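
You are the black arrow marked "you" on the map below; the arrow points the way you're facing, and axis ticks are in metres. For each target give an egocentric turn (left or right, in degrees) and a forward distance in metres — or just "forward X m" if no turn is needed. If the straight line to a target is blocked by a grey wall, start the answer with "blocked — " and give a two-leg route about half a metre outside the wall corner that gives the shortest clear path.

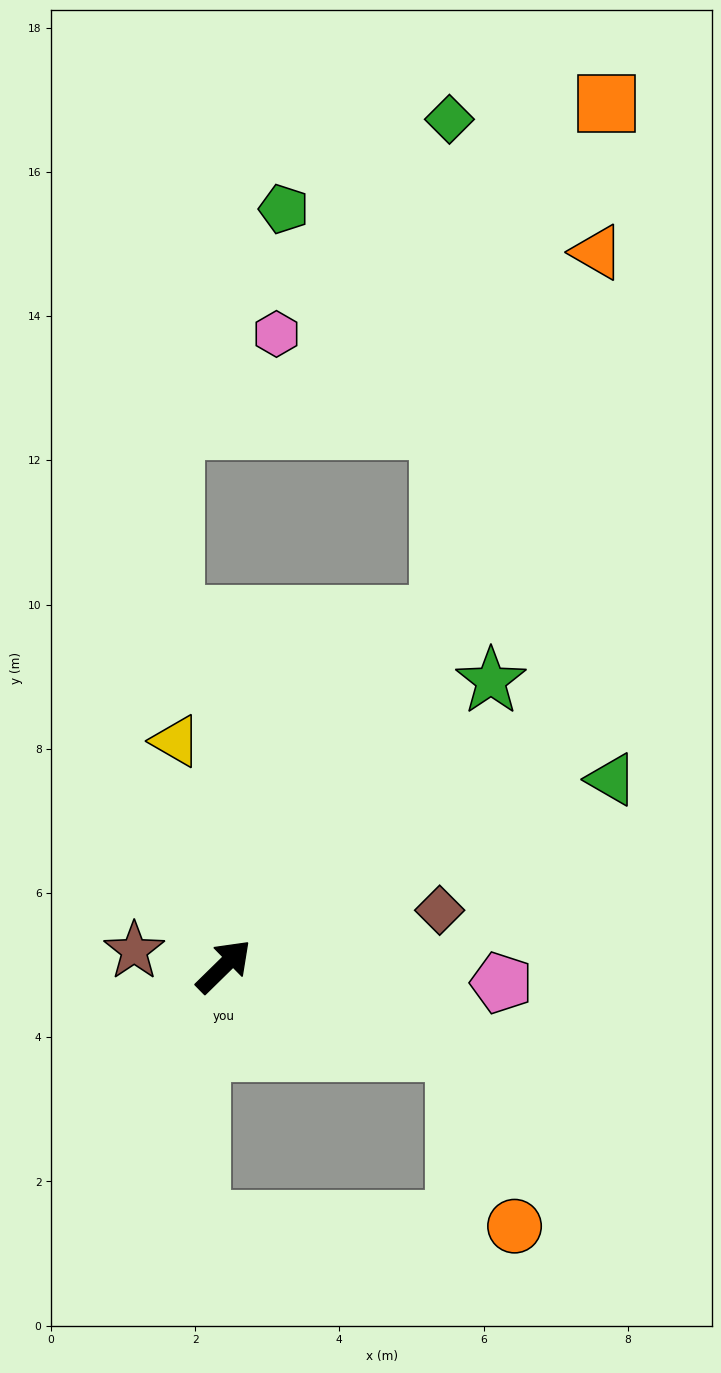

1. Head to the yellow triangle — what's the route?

turn left 58°, forward 3.2 m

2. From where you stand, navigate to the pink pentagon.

turn right 48°, forward 3.9 m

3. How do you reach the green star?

turn left 2°, forward 5.4 m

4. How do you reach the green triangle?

turn right 19°, forward 6.0 m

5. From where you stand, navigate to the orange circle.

blocked — turn right 64°, forward 3.4 m, then turn right 52°, forward 2.6 m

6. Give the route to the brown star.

turn left 126°, forward 1.3 m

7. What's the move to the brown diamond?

turn right 30°, forward 3.1 m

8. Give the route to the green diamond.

blocked — turn left 14°, forward 5.7 m, then turn left 31°, forward 6.9 m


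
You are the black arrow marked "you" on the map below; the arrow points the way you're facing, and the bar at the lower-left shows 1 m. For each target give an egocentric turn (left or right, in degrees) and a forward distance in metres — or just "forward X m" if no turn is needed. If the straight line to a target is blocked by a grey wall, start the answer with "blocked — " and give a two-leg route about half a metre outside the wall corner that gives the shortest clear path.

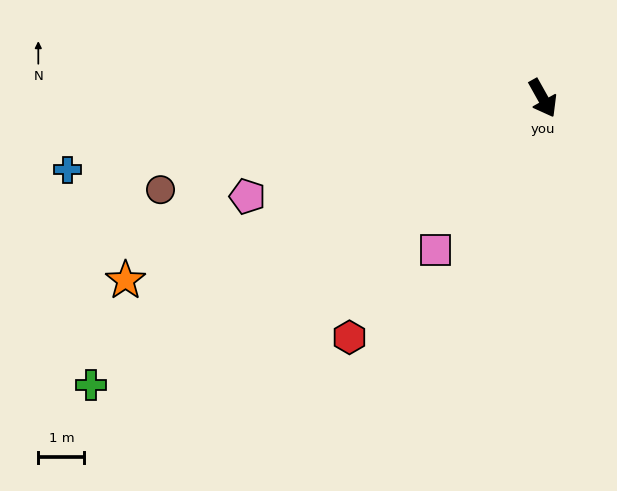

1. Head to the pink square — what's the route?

turn right 65°, forward 4.0 m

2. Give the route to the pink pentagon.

turn right 101°, forward 6.7 m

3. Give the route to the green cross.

turn right 87°, forward 11.6 m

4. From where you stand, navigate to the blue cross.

turn right 111°, forward 10.4 m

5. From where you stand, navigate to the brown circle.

turn right 106°, forward 8.5 m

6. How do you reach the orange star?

turn right 96°, forward 9.9 m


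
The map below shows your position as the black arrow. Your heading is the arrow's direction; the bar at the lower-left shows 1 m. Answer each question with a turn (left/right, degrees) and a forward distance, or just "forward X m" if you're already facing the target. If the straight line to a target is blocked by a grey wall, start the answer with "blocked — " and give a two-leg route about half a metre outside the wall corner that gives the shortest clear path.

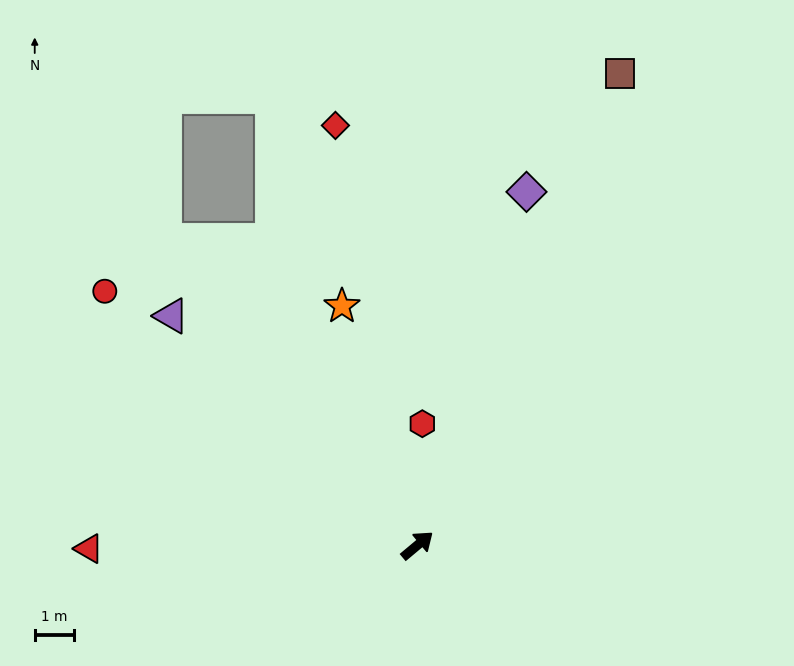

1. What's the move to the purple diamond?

turn left 33°, forward 9.3 m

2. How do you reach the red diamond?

turn left 61°, forward 10.8 m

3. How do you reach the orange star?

turn left 68°, forward 6.3 m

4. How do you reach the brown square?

turn left 27°, forward 12.9 m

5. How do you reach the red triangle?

turn left 141°, forward 8.3 m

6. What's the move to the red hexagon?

turn left 48°, forward 3.1 m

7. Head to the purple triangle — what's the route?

turn left 97°, forward 8.5 m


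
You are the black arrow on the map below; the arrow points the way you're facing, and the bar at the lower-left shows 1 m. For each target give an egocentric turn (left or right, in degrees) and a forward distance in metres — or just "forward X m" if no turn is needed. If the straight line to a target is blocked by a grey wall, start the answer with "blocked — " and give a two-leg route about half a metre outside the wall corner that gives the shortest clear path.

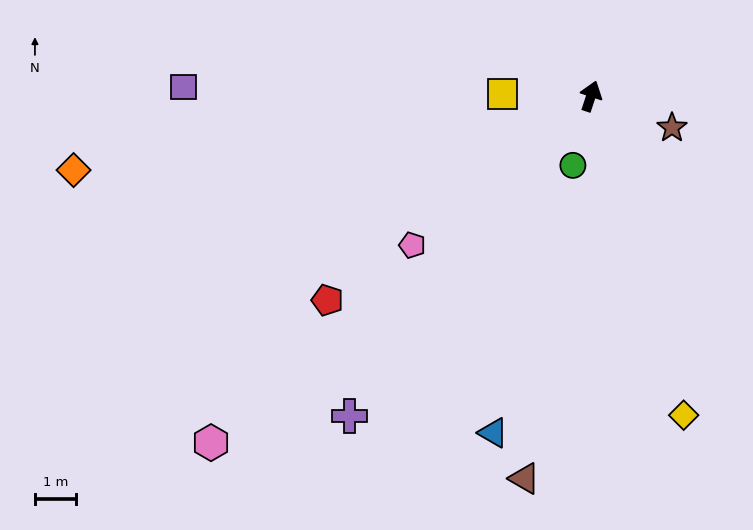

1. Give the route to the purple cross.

turn left 161°, forward 9.8 m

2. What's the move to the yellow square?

turn left 107°, forward 2.2 m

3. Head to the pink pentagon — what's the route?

turn left 148°, forward 5.7 m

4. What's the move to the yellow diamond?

turn right 146°, forward 8.2 m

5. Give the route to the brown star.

turn right 93°, forward 2.1 m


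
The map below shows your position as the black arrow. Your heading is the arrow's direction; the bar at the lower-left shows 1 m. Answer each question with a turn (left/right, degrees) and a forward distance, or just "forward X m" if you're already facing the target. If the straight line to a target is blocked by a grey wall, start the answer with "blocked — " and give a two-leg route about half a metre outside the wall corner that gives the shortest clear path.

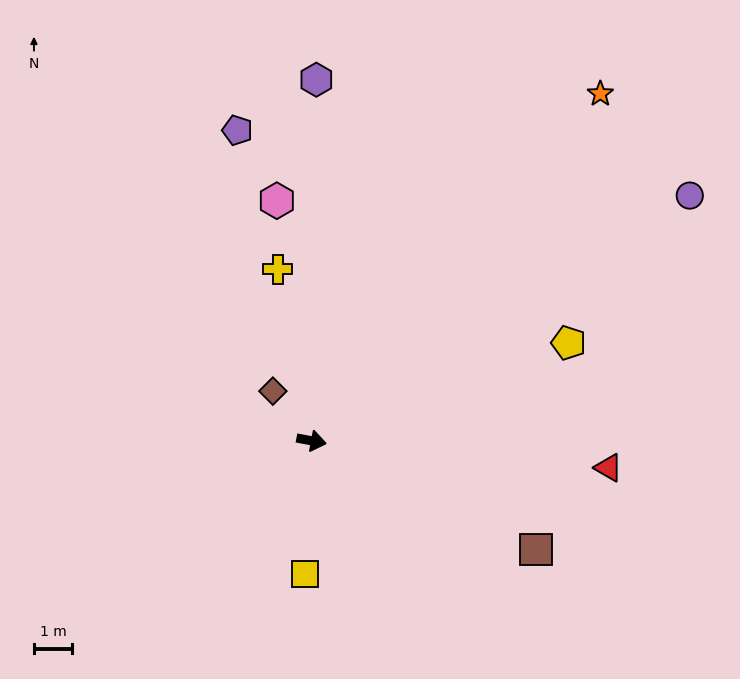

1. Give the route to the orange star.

turn left 61°, forward 11.8 m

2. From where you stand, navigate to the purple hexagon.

turn left 100°, forward 9.5 m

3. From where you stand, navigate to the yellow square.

turn right 82°, forward 3.5 m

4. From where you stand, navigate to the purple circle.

turn left 44°, forward 11.8 m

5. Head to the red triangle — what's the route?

turn left 5°, forward 7.8 m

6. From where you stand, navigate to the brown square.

turn right 15°, forward 6.5 m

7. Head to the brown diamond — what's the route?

turn left 139°, forward 1.6 m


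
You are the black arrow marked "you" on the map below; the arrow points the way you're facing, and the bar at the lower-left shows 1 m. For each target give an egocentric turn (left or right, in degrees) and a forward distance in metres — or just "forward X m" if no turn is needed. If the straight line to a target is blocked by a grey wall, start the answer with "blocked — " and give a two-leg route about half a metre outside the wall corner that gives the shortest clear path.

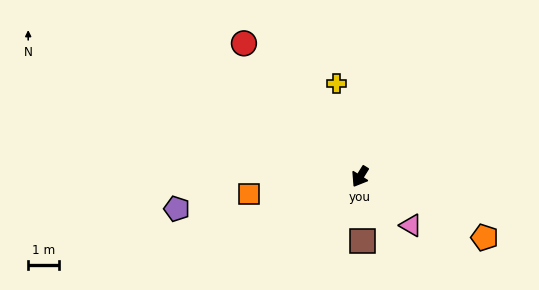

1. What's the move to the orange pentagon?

turn left 96°, forward 4.5 m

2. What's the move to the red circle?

turn right 107°, forward 5.7 m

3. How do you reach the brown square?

turn left 34°, forward 2.1 m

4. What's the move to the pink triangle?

turn left 78°, forward 2.3 m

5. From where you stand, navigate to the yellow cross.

turn right 134°, forward 3.1 m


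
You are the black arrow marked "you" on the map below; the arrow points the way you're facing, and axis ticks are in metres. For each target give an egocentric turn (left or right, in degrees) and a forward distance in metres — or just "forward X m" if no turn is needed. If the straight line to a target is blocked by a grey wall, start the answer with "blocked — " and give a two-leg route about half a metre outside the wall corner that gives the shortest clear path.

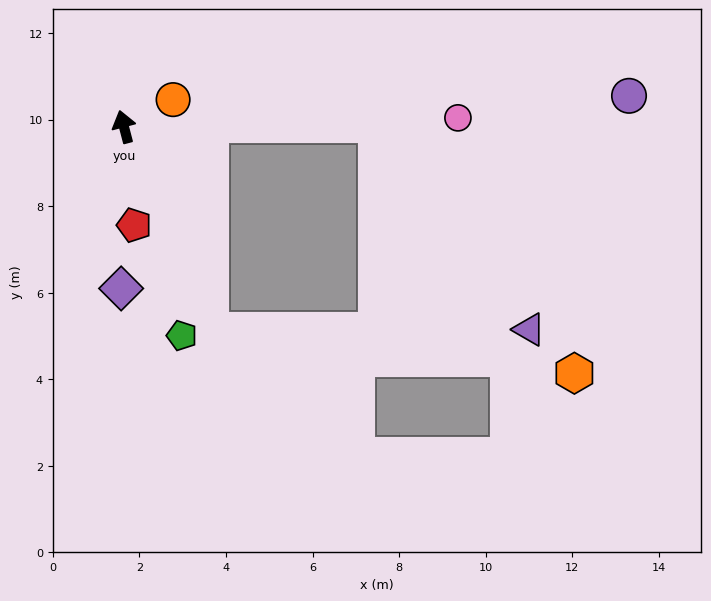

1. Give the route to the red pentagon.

turn left 171°, forward 2.3 m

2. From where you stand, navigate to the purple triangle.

blocked — turn right 104°, forward 5.8 m, then turn right 54°, forward 5.9 m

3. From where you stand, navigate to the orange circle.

turn right 76°, forward 1.3 m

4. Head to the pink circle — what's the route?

turn right 103°, forward 7.7 m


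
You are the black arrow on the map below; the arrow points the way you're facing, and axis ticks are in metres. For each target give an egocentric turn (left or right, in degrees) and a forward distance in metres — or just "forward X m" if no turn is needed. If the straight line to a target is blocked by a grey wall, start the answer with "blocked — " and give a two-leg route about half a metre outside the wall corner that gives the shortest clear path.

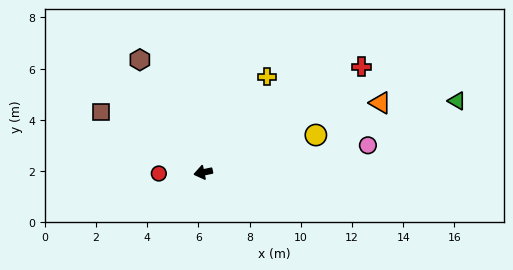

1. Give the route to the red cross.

turn right 158°, forward 7.4 m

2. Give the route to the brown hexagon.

turn right 72°, forward 5.0 m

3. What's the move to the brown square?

turn right 42°, forward 4.6 m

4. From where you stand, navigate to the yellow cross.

turn right 136°, forward 4.5 m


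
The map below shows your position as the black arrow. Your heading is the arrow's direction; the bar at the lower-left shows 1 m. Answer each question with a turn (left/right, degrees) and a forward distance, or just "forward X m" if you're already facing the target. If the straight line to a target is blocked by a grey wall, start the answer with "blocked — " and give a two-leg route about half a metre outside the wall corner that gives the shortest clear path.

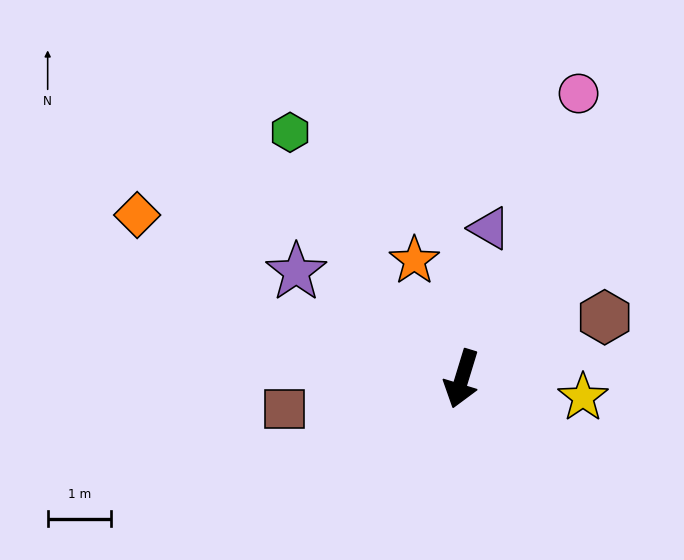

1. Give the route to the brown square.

turn right 63°, forward 2.8 m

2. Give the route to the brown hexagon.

turn left 130°, forward 2.5 m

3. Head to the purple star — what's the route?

turn right 106°, forward 3.1 m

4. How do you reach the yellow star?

turn left 98°, forward 1.9 m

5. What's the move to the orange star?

turn right 141°, forward 2.0 m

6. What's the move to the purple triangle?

turn right 173°, forward 2.4 m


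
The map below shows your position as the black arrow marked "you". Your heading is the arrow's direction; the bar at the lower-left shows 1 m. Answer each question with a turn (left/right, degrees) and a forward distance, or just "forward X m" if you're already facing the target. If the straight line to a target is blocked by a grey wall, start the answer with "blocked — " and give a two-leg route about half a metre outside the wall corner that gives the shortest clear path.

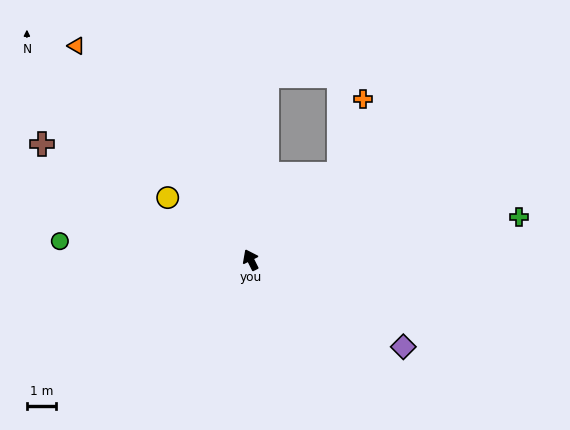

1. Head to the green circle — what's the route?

turn left 58°, forward 6.7 m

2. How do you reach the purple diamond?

turn right 146°, forward 6.1 m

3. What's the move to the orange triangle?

turn left 13°, forward 9.6 m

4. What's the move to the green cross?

turn right 107°, forward 9.5 m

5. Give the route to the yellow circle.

turn left 27°, forward 3.6 m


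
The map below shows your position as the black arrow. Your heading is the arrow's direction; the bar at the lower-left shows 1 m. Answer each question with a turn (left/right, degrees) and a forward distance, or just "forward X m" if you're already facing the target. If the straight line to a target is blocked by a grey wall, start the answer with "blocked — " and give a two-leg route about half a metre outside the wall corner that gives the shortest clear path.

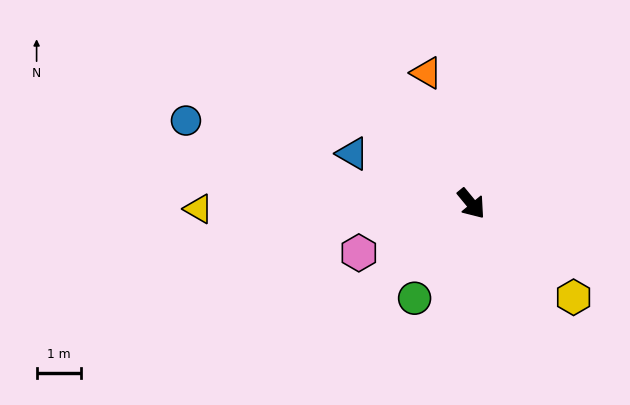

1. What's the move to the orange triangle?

turn left 159°, forward 3.1 m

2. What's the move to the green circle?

turn right 70°, forward 2.5 m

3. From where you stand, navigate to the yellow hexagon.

turn left 8°, forward 3.1 m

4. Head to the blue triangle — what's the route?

turn right 152°, forward 2.9 m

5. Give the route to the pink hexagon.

turn right 106°, forward 2.7 m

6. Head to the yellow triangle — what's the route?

turn right 128°, forward 6.1 m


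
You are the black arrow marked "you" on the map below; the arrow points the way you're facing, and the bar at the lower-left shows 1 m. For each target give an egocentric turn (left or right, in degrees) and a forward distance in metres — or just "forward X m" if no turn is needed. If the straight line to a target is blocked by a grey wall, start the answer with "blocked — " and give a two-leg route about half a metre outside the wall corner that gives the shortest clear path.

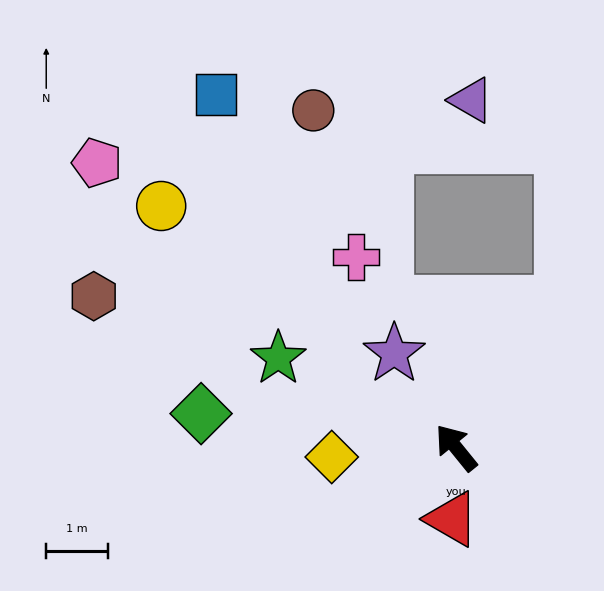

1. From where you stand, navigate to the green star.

turn left 24°, forward 3.2 m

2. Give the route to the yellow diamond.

turn left 55°, forward 2.0 m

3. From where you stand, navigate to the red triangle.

turn left 138°, forward 1.2 m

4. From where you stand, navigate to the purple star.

turn right 6°, forward 1.8 m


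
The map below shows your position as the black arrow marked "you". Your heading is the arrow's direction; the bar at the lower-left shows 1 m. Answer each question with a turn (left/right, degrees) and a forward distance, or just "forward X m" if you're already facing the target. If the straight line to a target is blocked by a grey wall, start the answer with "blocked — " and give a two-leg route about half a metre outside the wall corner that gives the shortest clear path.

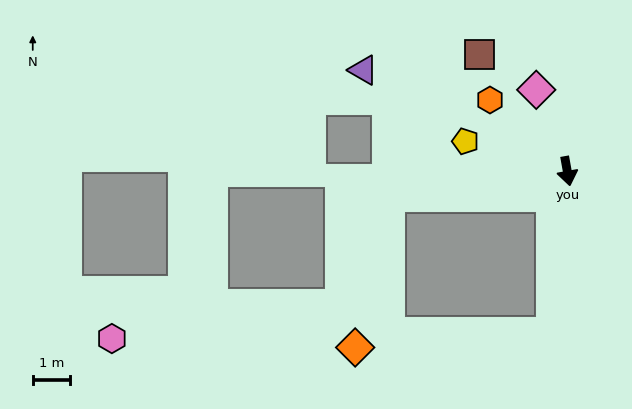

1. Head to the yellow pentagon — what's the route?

turn right 116°, forward 2.9 m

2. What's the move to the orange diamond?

blocked — turn right 92°, forward 4.8 m, then turn left 69°, forward 4.2 m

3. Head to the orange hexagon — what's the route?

turn right 143°, forward 2.8 m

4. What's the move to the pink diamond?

turn right 169°, forward 2.3 m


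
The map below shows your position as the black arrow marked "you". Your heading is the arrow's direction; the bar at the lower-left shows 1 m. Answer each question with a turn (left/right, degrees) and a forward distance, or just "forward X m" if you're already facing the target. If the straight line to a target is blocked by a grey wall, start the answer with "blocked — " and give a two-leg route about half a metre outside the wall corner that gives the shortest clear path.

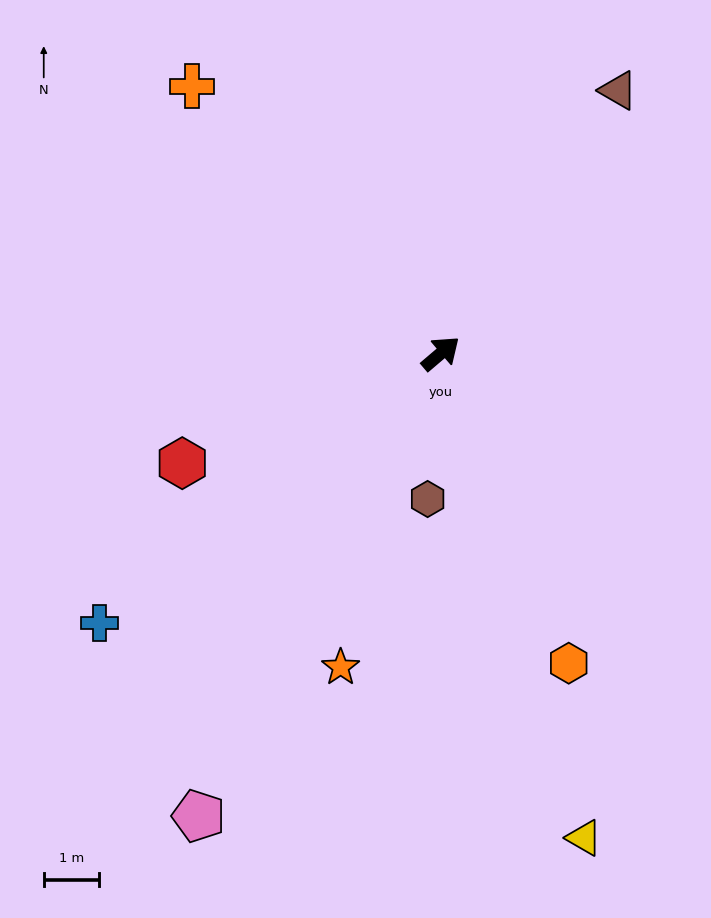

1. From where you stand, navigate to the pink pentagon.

turn right 158°, forward 9.4 m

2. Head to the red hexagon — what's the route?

turn left 163°, forward 5.1 m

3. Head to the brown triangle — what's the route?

turn left 16°, forward 5.7 m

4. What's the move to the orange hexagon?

turn right 108°, forward 6.0 m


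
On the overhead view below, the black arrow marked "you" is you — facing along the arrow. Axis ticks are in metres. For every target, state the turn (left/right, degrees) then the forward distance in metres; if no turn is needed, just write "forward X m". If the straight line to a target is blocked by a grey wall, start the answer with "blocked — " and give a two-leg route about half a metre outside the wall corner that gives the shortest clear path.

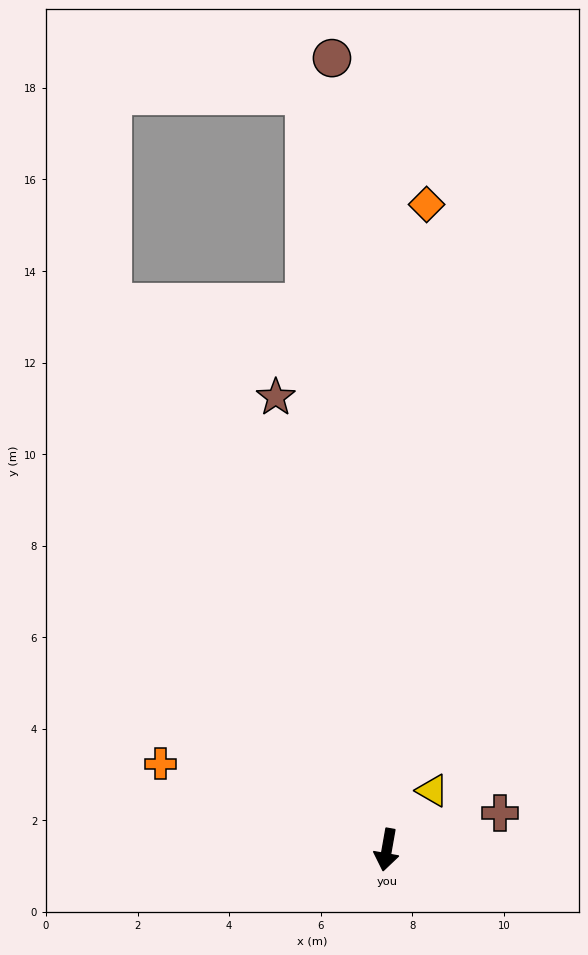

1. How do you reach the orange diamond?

turn right 174°, forward 14.1 m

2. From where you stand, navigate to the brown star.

turn right 156°, forward 10.2 m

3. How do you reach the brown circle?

turn right 166°, forward 17.3 m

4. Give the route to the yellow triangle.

turn left 152°, forward 1.6 m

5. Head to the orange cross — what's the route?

turn right 101°, forward 5.3 m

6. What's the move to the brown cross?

turn left 118°, forward 2.6 m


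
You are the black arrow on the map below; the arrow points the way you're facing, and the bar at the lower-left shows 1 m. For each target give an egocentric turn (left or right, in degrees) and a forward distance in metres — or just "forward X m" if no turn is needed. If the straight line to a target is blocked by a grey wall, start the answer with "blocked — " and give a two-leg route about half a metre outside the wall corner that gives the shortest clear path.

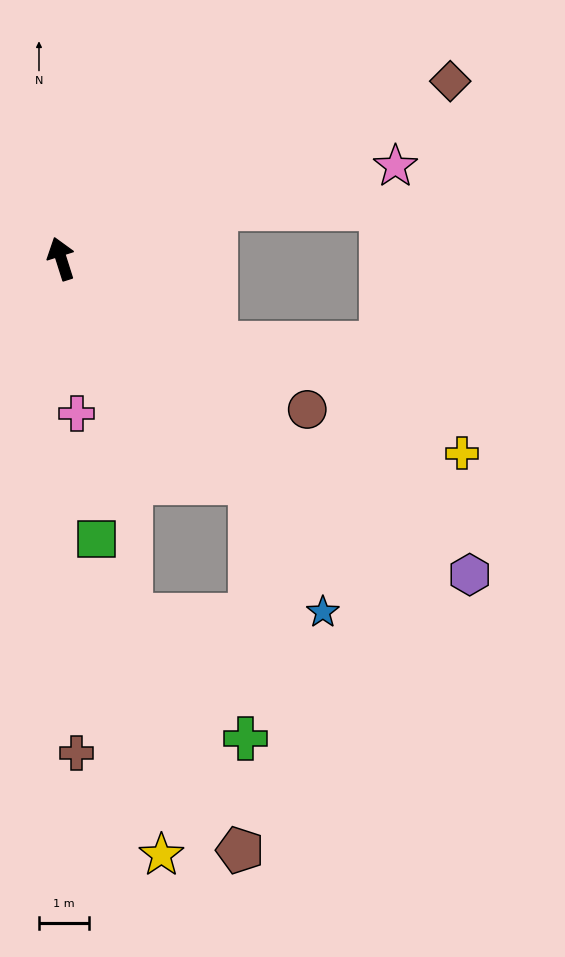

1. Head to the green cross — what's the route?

blocked — turn right 158°, forward 5.9 m, then turn right 41°, forward 5.1 m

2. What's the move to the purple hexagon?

turn right 145°, forward 10.3 m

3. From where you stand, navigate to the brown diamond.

turn right 83°, forward 8.6 m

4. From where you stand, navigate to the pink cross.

turn left 168°, forward 3.1 m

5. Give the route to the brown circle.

turn right 139°, forward 5.8 m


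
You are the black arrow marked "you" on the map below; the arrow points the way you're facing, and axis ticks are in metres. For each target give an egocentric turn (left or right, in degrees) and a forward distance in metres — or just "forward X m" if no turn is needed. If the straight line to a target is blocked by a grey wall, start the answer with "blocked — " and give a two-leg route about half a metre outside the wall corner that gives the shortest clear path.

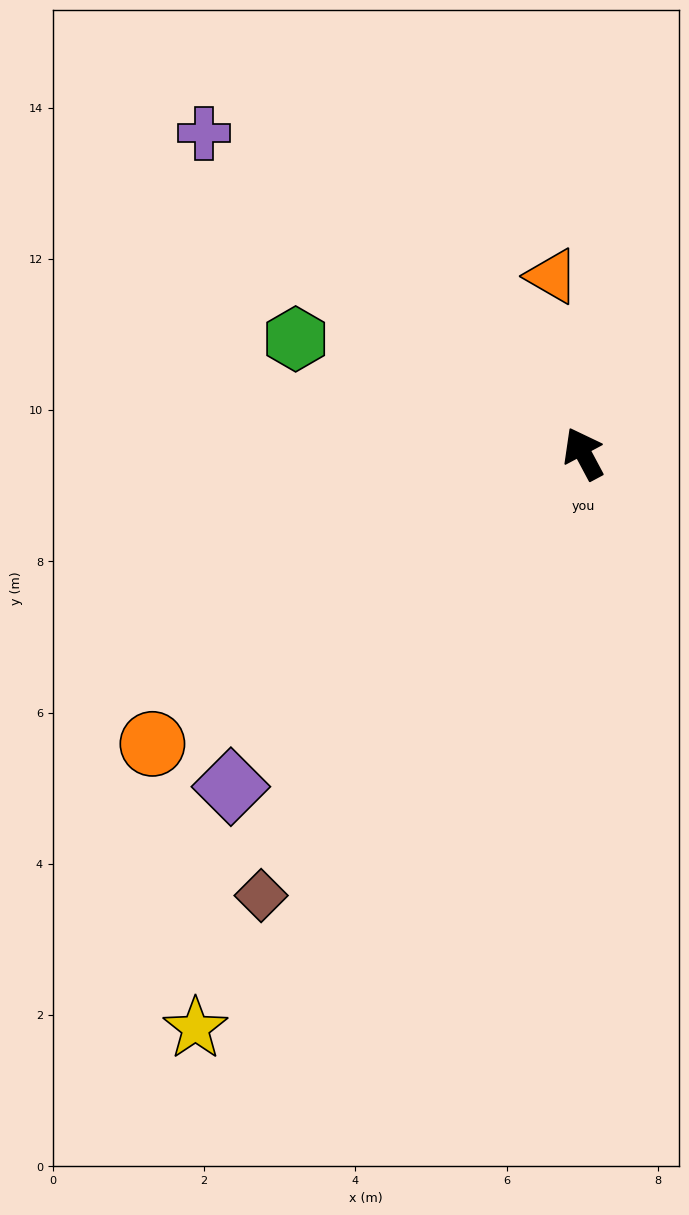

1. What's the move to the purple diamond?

turn left 105°, forward 6.4 m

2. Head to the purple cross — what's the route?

turn left 22°, forward 6.6 m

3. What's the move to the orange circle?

turn left 96°, forward 6.9 m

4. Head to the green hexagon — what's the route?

turn left 40°, forward 4.1 m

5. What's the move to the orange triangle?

turn right 18°, forward 2.4 m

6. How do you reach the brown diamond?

turn left 116°, forward 7.2 m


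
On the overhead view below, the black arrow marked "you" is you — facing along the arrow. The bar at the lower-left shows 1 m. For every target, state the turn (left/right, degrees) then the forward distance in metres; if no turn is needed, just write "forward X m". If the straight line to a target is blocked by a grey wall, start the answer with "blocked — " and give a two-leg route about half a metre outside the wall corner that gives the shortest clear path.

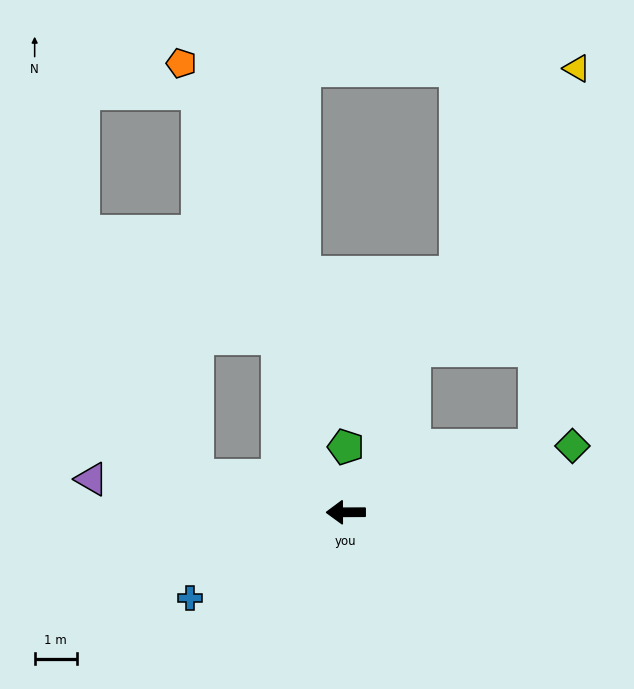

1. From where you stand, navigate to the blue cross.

turn left 29°, forward 4.2 m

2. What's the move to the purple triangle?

turn right 8°, forward 6.1 m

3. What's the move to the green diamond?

turn right 164°, forward 5.6 m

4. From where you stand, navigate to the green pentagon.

turn right 90°, forward 1.6 m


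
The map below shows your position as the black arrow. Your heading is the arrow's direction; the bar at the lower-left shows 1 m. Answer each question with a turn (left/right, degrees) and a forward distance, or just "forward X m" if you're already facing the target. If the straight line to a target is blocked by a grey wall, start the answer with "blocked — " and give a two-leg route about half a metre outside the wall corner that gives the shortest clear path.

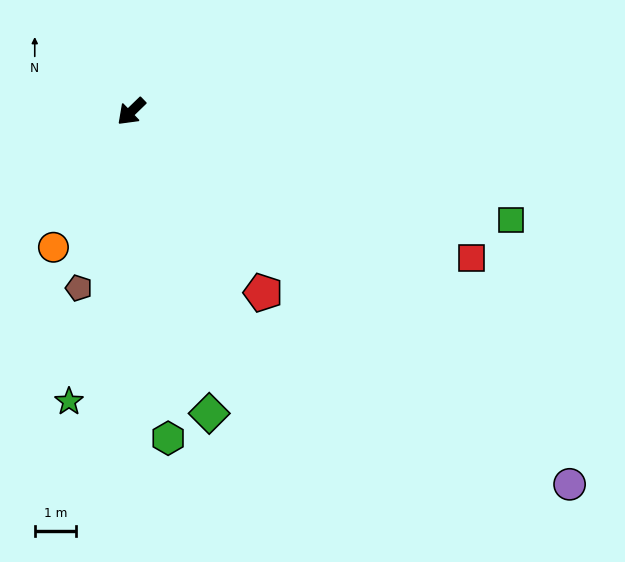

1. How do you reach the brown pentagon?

turn left 29°, forward 4.4 m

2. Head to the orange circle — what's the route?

turn left 16°, forward 3.7 m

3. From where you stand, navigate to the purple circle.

turn left 96°, forward 13.8 m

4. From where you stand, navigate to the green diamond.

turn left 60°, forward 7.5 m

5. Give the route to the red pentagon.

turn left 82°, forward 5.4 m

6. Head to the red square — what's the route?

turn left 113°, forward 8.9 m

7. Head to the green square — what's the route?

turn left 120°, forward 9.5 m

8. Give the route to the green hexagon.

turn left 52°, forward 7.9 m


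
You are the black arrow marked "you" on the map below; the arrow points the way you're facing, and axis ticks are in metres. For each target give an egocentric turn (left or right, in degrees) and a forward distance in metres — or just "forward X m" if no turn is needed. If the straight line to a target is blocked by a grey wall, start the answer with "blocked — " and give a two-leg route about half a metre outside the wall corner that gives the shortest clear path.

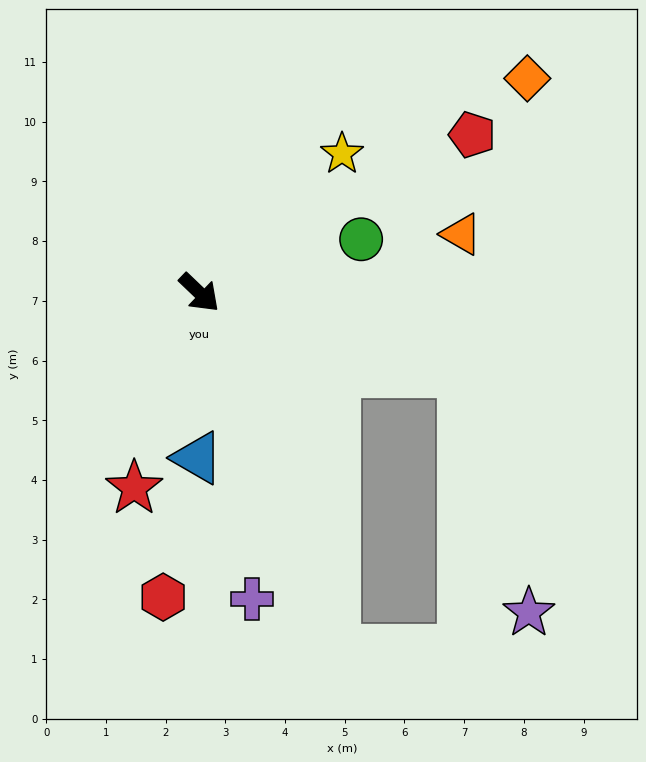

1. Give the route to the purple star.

blocked — turn left 27°, forward 4.6 m, then turn right 58°, forward 4.2 m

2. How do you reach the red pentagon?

turn left 74°, forward 5.3 m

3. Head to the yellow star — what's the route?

turn left 88°, forward 3.3 m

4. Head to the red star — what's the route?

turn right 65°, forward 3.4 m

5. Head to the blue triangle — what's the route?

turn right 47°, forward 2.8 m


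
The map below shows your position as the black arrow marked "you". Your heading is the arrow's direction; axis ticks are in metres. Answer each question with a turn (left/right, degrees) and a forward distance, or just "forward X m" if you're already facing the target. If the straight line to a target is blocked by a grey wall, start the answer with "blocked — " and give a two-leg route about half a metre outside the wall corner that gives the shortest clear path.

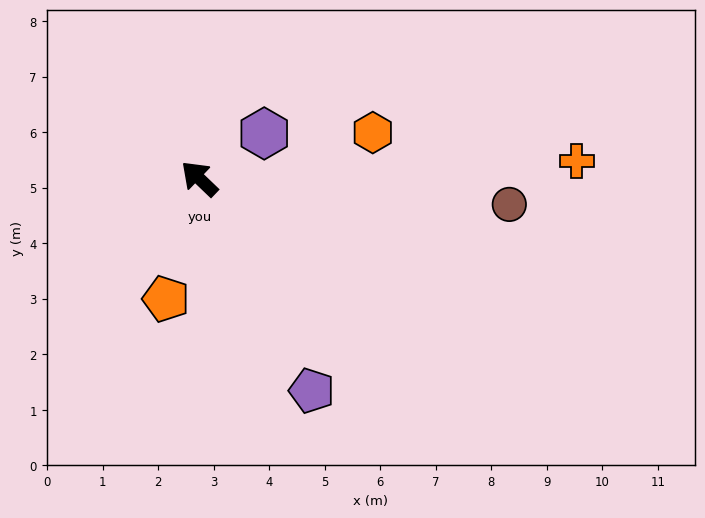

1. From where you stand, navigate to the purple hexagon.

turn right 101°, forward 1.4 m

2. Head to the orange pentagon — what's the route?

turn left 118°, forward 2.2 m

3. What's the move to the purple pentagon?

turn left 162°, forward 4.3 m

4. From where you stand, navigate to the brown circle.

turn right 141°, forward 5.6 m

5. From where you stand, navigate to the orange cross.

turn right 134°, forward 6.8 m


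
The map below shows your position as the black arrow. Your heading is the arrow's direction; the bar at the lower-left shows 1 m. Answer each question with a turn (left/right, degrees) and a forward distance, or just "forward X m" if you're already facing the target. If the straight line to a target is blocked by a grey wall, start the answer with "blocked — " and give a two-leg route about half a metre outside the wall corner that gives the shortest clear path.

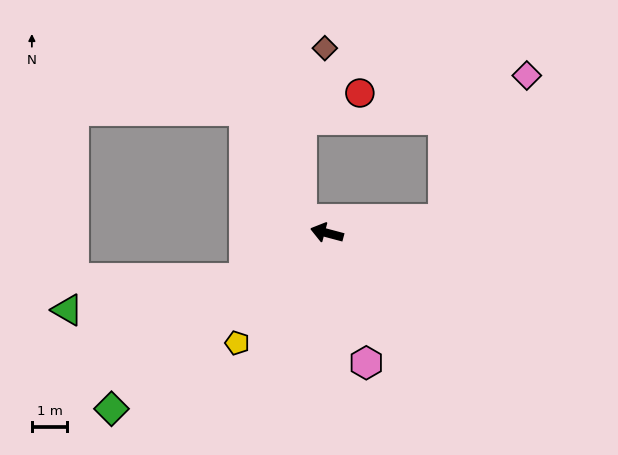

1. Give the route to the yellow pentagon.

turn left 66°, forward 4.0 m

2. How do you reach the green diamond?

turn left 54°, forward 7.9 m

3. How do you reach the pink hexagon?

turn left 122°, forward 3.8 m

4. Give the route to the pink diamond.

blocked — turn right 158°, forward 3.3 m, then turn left 53°, forward 4.7 m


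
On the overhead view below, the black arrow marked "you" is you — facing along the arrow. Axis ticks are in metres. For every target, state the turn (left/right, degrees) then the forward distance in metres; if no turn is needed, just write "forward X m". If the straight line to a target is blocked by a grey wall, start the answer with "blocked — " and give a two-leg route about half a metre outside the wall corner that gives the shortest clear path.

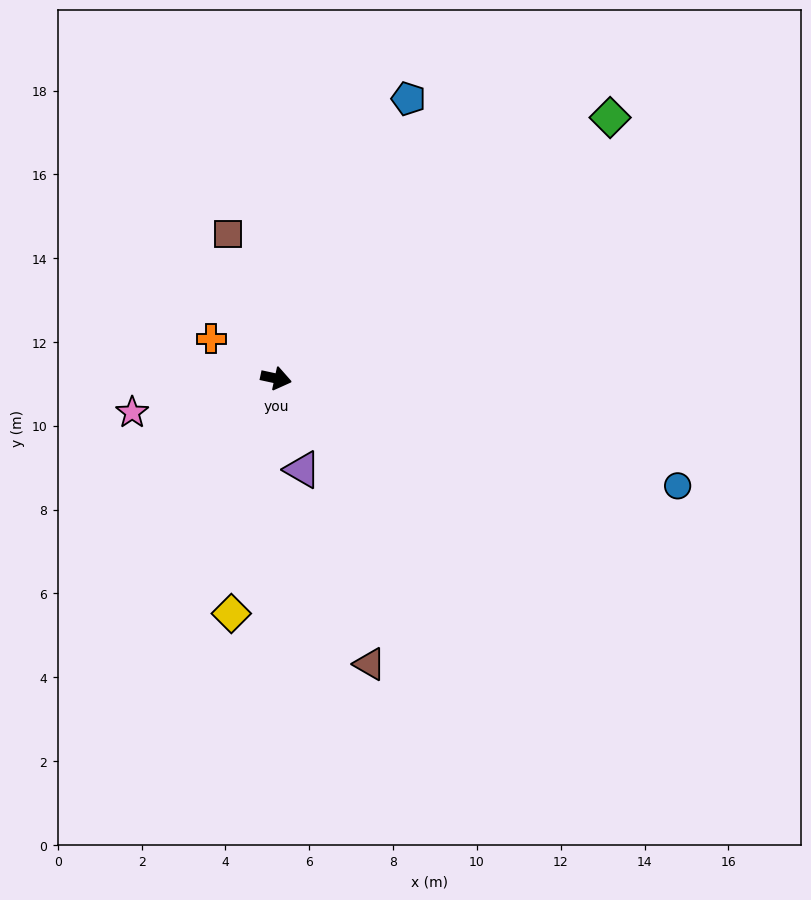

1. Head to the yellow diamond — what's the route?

turn right 89°, forward 5.7 m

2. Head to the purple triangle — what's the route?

turn right 62°, forward 2.3 m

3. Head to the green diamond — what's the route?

turn left 50°, forward 10.1 m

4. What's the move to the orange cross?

turn left 161°, forward 1.8 m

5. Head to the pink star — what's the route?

turn right 155°, forward 3.5 m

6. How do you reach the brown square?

turn left 121°, forward 3.6 m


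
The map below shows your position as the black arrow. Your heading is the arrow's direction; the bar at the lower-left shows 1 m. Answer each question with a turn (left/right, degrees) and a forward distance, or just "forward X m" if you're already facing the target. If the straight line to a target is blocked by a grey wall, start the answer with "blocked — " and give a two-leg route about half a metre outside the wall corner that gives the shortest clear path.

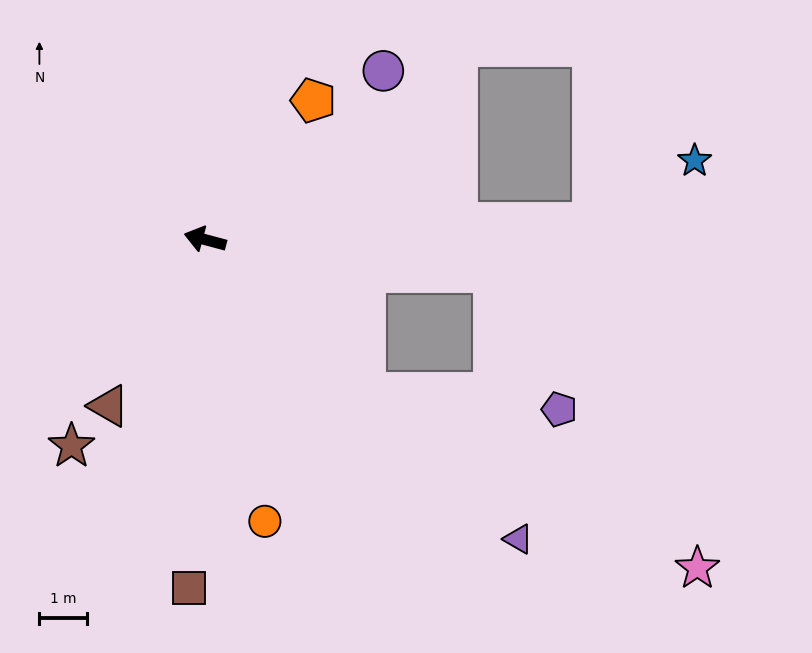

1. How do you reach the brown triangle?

turn left 75°, forward 4.1 m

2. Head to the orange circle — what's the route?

turn left 117°, forward 6.1 m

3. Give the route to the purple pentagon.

blocked — turn left 151°, forward 4.7 m, then turn left 39°, forward 4.1 m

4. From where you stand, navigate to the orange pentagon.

turn right 113°, forward 3.7 m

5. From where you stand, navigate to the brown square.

turn left 102°, forward 7.4 m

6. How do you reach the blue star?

blocked — turn right 163°, forward 8.2 m, then turn left 29°, forward 2.5 m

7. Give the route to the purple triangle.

turn left 151°, forward 9.2 m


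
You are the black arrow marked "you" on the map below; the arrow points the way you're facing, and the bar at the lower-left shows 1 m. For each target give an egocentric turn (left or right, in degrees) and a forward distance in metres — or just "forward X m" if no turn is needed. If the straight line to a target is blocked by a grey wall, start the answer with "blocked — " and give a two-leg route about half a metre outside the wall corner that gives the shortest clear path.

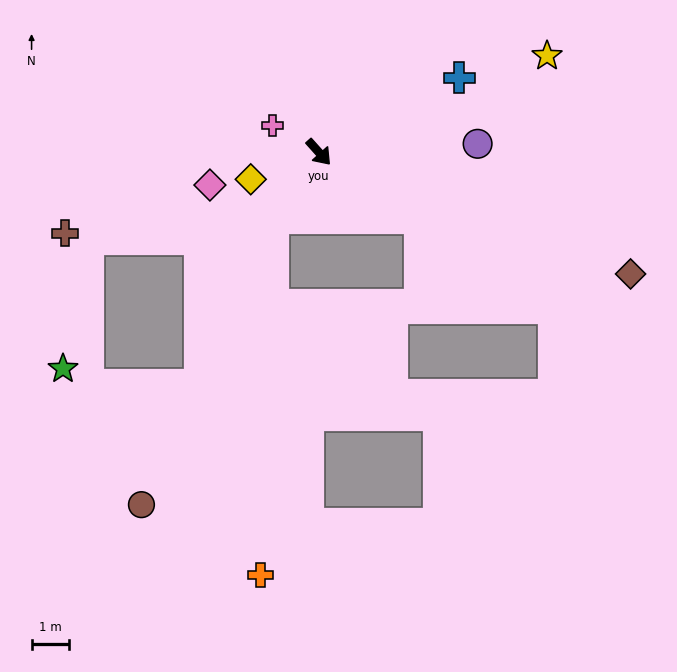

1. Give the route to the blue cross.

turn left 76°, forward 4.3 m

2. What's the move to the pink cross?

turn right 162°, forward 1.5 m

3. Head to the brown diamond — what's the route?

turn left 27°, forward 9.1 m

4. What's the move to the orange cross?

blocked — turn right 77°, forward 2.2 m, then turn left 33°, forward 9.7 m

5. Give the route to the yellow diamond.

turn right 110°, forward 2.0 m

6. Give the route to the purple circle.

turn left 51°, forward 4.3 m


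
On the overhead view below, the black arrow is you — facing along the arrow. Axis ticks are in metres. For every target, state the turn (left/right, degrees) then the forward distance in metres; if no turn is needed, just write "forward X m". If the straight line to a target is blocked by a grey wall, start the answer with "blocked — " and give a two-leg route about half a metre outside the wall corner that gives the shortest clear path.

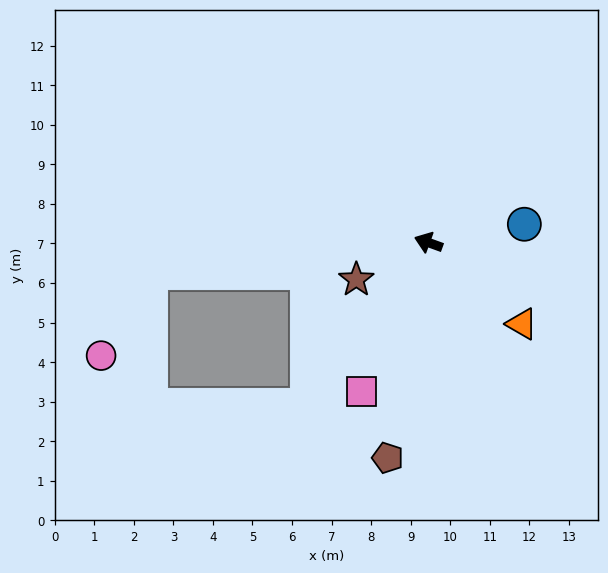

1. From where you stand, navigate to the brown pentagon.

turn left 99°, forward 5.5 m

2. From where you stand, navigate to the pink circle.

blocked — turn left 26°, forward 7.1 m, then turn left 53°, forward 2.4 m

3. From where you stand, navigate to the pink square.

turn left 86°, forward 4.1 m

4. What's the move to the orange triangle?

turn left 159°, forward 3.1 m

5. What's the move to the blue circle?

turn right 149°, forward 2.5 m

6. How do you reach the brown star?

turn left 47°, forward 2.0 m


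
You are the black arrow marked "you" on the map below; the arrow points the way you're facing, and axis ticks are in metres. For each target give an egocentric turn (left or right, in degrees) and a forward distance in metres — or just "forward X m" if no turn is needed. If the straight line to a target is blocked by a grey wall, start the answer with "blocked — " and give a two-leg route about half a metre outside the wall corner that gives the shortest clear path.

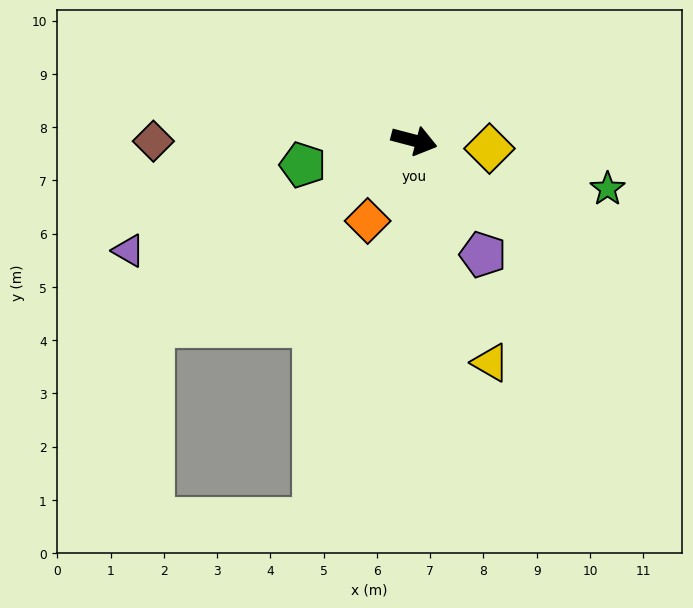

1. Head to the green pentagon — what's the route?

turn right 153°, forward 2.1 m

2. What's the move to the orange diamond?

turn right 105°, forward 1.7 m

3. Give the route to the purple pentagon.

turn right 44°, forward 2.5 m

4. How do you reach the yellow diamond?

turn left 9°, forward 1.4 m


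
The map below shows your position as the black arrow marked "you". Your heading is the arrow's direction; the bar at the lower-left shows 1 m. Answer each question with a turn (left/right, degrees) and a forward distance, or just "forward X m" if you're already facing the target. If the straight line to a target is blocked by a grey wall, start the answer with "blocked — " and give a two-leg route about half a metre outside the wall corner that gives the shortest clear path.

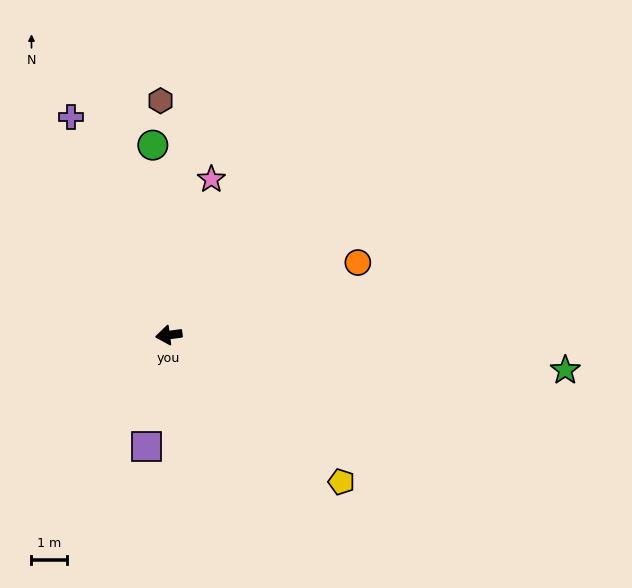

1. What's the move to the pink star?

turn right 113°, forward 4.5 m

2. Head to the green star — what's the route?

turn left 167°, forward 11.2 m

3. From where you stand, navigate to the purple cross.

turn right 74°, forward 6.7 m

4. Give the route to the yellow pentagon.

turn left 132°, forward 6.4 m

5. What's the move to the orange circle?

turn right 167°, forward 5.7 m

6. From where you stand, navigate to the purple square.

turn left 71°, forward 3.2 m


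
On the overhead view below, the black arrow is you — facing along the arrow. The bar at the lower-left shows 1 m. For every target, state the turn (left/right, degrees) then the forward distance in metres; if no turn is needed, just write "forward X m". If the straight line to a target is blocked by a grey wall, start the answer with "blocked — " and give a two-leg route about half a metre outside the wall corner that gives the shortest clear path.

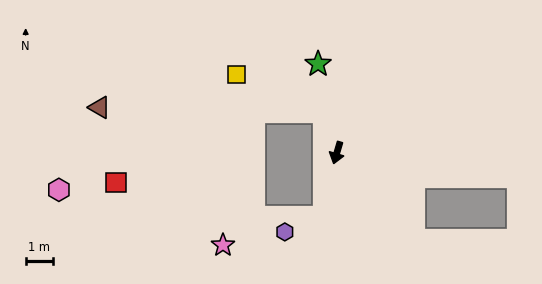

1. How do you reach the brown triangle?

blocked — turn right 146°, forward 1.6 m, then turn left 71°, forward 8.2 m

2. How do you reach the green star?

turn right 152°, forward 3.3 m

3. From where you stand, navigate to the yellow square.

blocked — turn right 146°, forward 1.6 m, then turn left 49°, forward 3.5 m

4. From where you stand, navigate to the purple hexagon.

blocked — turn left 5°, forward 2.4 m, then turn right 58°, forward 1.5 m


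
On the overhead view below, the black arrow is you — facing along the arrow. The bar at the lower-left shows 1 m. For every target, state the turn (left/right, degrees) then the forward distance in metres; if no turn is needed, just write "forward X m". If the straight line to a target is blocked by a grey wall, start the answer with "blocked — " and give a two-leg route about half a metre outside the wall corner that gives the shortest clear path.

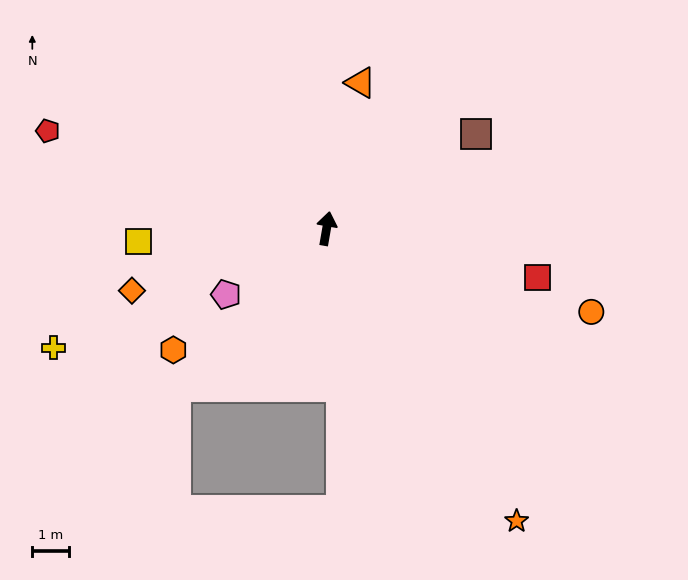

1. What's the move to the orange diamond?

turn left 118°, forward 5.6 m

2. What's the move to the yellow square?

turn left 104°, forward 5.2 m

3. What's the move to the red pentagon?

turn left 81°, forward 8.1 m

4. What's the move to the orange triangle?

turn right 3°, forward 4.1 m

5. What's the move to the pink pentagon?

turn left 133°, forward 3.3 m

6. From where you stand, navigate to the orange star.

turn right 137°, forward 9.6 m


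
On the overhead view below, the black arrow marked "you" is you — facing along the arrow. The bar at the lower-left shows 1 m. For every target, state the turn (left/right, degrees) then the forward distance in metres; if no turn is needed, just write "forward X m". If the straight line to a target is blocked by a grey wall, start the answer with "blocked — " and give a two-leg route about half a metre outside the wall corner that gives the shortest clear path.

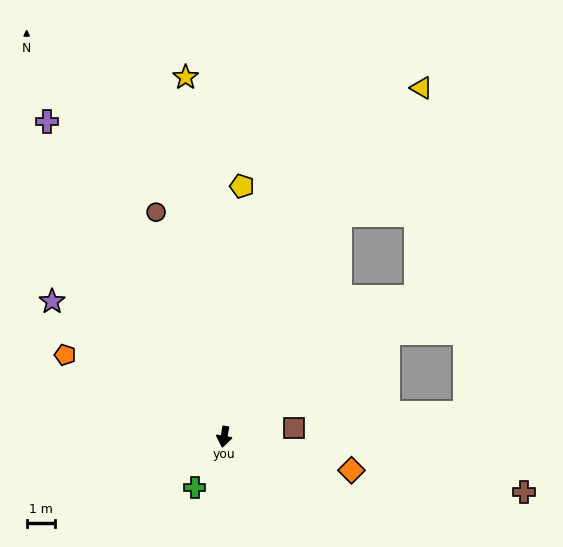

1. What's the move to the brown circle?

turn right 154°, forward 8.4 m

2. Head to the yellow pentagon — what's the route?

turn right 175°, forward 9.0 m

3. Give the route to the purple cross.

turn right 141°, forward 13.0 m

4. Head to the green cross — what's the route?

turn right 20°, forward 2.1 m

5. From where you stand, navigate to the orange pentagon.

turn right 108°, forward 6.4 m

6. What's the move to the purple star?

turn right 119°, forward 7.8 m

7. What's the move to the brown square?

turn left 107°, forward 2.5 m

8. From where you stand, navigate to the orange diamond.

turn left 85°, forward 4.7 m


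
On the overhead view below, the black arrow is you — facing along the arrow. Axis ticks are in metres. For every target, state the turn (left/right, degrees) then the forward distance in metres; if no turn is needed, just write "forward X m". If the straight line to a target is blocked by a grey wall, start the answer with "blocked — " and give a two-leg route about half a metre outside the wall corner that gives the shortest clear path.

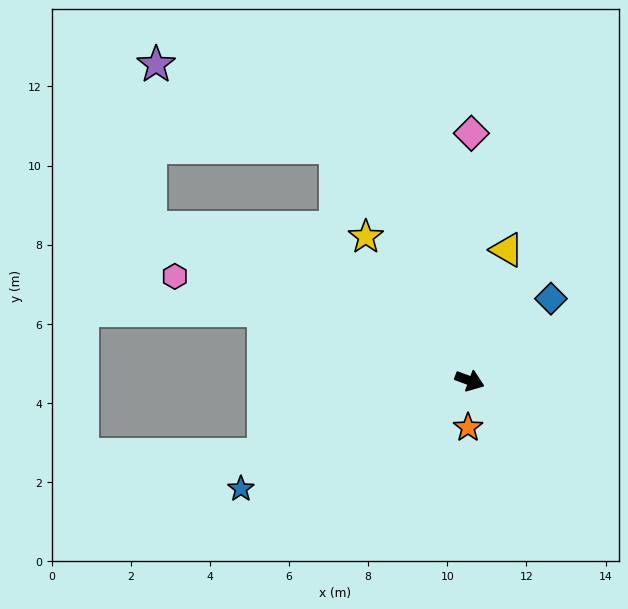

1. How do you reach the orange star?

turn right 72°, forward 1.2 m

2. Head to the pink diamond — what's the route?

turn left 110°, forward 6.3 m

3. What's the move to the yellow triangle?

turn left 95°, forward 3.4 m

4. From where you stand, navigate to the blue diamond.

turn left 66°, forward 2.9 m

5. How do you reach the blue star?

turn right 134°, forward 6.4 m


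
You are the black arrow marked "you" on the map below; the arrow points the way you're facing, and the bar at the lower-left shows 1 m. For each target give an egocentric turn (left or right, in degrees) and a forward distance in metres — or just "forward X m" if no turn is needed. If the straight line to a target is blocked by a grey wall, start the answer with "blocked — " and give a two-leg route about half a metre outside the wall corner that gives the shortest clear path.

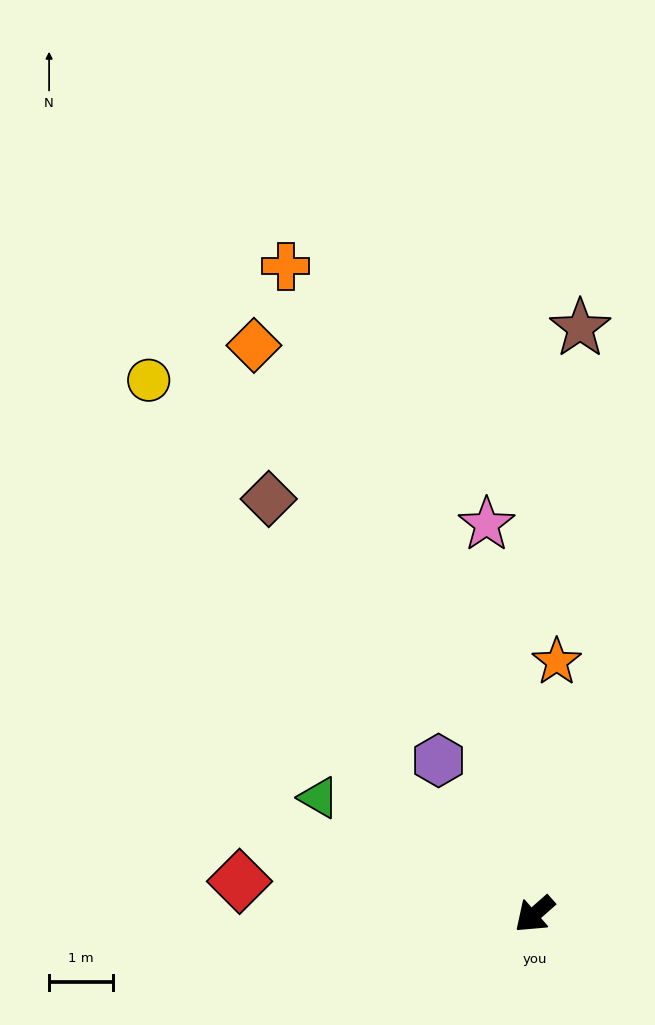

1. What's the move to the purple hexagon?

turn right 99°, forward 2.8 m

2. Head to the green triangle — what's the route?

turn right 70°, forward 3.8 m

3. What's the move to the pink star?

turn right 124°, forward 6.1 m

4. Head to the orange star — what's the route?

turn right 136°, forward 4.0 m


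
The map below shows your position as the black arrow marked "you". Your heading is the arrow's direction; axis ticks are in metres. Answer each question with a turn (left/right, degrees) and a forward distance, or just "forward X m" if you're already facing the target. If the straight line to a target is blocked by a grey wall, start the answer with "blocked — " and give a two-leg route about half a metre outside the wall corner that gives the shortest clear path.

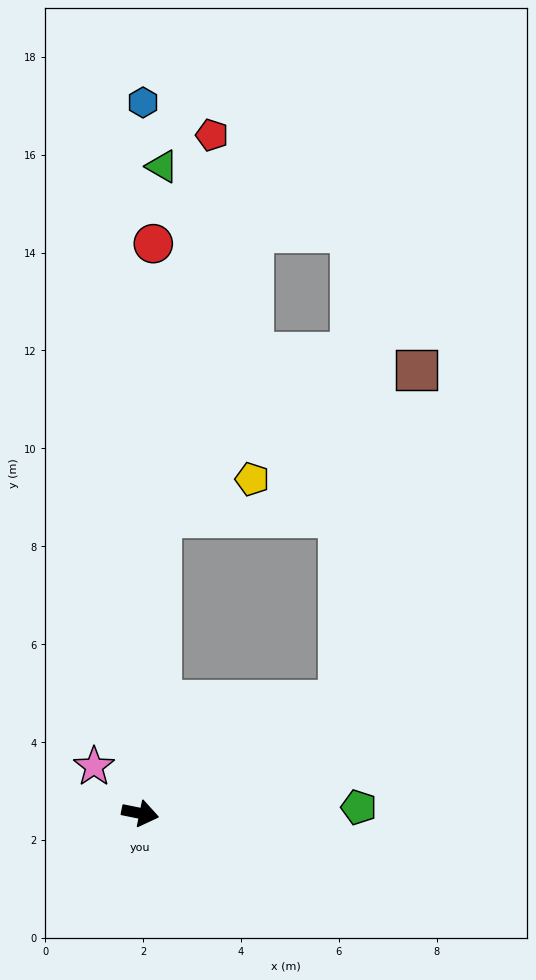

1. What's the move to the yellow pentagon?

blocked — turn left 98°, forward 6.1 m, then turn right 64°, forward 2.0 m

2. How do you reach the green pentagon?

turn left 13°, forward 4.5 m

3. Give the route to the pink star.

turn left 146°, forward 1.3 m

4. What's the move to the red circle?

turn left 100°, forward 11.6 m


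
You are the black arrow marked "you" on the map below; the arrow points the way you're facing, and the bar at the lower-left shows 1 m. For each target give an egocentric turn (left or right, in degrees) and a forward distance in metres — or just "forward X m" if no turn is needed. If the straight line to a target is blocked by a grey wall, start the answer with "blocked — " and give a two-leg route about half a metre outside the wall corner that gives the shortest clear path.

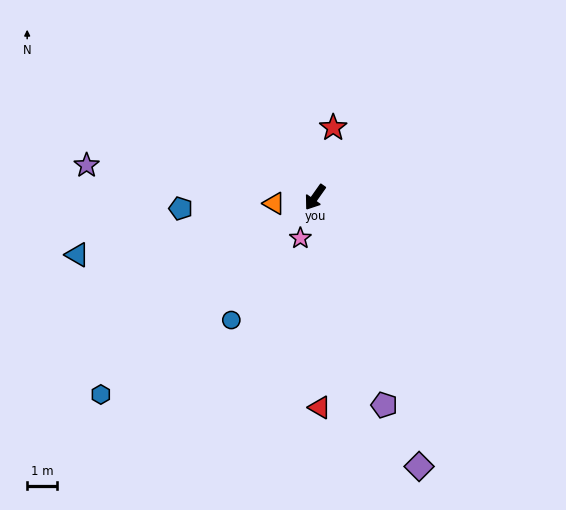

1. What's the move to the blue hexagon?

turn right 12°, forward 9.8 m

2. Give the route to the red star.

turn right 159°, forward 2.4 m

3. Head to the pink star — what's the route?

turn left 16°, forward 1.5 m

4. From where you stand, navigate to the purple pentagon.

turn left 54°, forward 7.3 m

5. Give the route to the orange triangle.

turn right 46°, forward 1.4 m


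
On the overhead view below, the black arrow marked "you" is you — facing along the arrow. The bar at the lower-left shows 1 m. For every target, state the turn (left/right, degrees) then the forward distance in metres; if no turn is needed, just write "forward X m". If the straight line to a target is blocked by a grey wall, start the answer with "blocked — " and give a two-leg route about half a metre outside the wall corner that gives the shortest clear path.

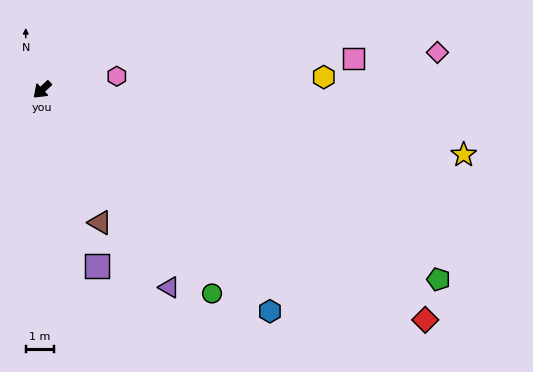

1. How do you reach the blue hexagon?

turn left 93°, forward 11.3 m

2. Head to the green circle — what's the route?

turn left 87°, forward 9.5 m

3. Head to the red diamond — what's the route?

turn left 106°, forward 15.9 m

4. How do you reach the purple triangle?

turn left 80°, forward 8.4 m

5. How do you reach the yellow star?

turn left 128°, forward 15.2 m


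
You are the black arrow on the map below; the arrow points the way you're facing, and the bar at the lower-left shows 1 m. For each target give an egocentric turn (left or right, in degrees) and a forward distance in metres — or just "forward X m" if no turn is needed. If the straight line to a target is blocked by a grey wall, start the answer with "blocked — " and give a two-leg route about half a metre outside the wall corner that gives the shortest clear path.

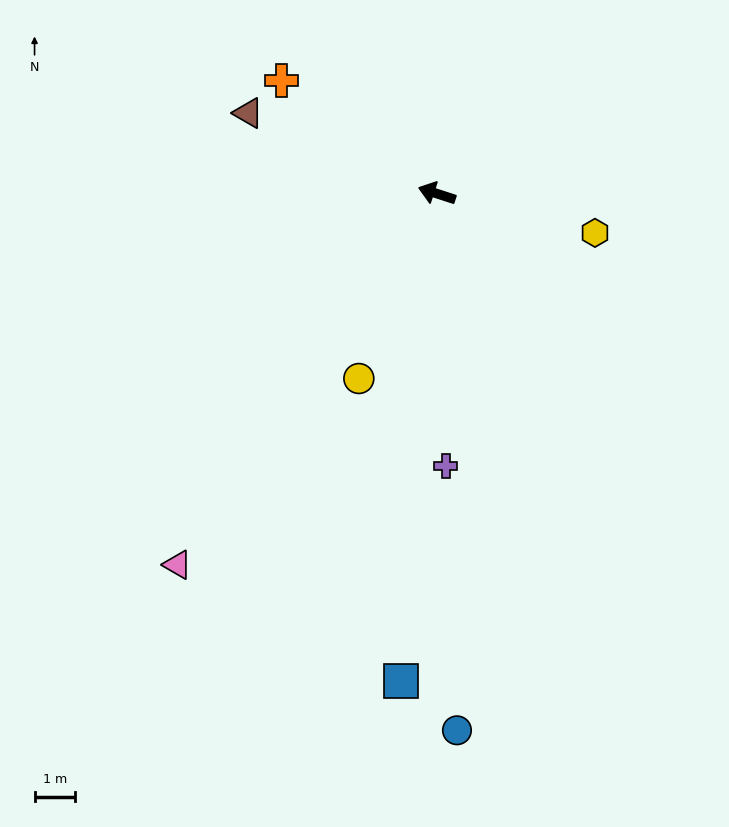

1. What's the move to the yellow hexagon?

turn right 176°, forward 4.0 m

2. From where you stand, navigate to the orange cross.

turn right 18°, forward 4.7 m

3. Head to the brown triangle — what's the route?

turn right 5°, forward 5.0 m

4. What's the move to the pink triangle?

turn left 73°, forward 11.1 m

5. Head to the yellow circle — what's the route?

turn left 85°, forward 4.9 m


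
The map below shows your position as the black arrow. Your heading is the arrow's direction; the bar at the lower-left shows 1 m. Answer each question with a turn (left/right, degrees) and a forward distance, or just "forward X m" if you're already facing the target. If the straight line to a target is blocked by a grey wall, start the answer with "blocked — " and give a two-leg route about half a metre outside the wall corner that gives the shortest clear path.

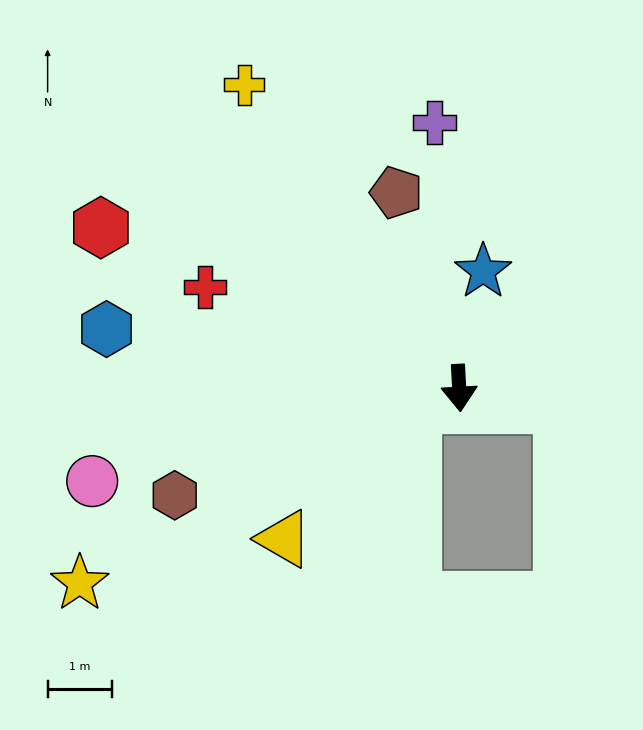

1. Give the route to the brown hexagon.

turn right 72°, forward 4.7 m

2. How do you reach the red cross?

turn right 115°, forward 4.2 m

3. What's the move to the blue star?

turn left 165°, forward 1.8 m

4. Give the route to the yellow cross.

turn right 148°, forward 5.8 m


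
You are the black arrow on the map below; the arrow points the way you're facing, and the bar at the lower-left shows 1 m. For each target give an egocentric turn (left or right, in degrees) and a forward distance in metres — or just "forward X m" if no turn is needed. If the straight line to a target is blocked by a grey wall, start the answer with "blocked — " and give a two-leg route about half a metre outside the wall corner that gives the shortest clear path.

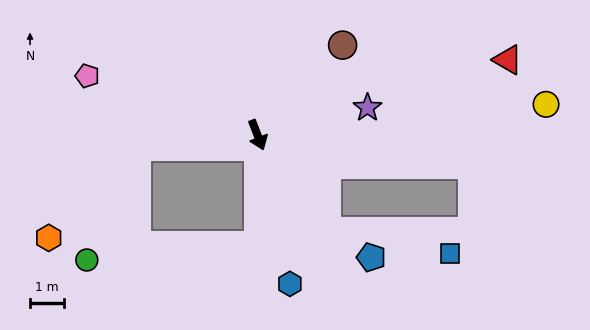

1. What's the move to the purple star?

turn left 83°, forward 3.4 m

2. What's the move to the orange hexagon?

blocked — turn right 106°, forward 3.6 m, then turn left 41°, forward 3.8 m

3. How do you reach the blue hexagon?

turn right 9°, forward 4.5 m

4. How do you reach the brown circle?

turn left 115°, forward 3.7 m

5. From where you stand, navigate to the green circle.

blocked — turn right 106°, forward 3.6 m, then turn left 61°, forward 3.7 m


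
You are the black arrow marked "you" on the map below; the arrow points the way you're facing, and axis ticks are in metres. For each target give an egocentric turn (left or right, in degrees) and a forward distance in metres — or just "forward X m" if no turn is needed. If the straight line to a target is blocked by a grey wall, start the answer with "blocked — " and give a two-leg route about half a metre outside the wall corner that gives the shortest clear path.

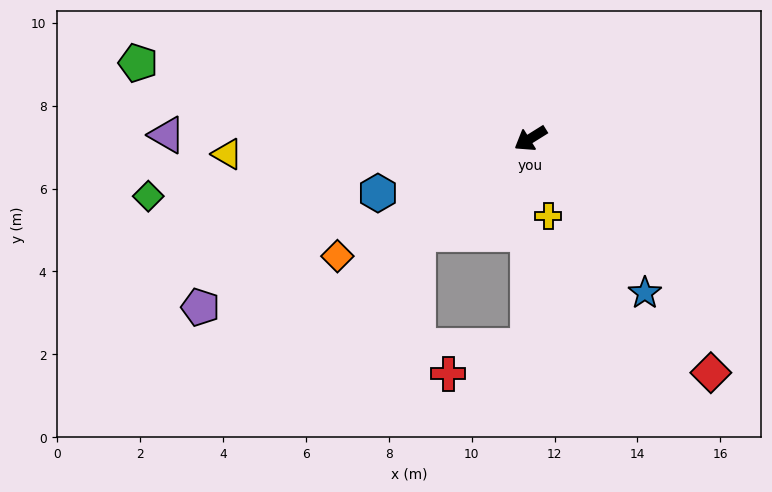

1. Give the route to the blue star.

turn left 95°, forward 4.6 m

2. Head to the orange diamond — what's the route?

forward 5.5 m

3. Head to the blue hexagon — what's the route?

turn right 12°, forward 3.9 m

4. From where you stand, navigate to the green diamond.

turn right 23°, forward 9.3 m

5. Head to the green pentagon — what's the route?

turn right 43°, forward 9.6 m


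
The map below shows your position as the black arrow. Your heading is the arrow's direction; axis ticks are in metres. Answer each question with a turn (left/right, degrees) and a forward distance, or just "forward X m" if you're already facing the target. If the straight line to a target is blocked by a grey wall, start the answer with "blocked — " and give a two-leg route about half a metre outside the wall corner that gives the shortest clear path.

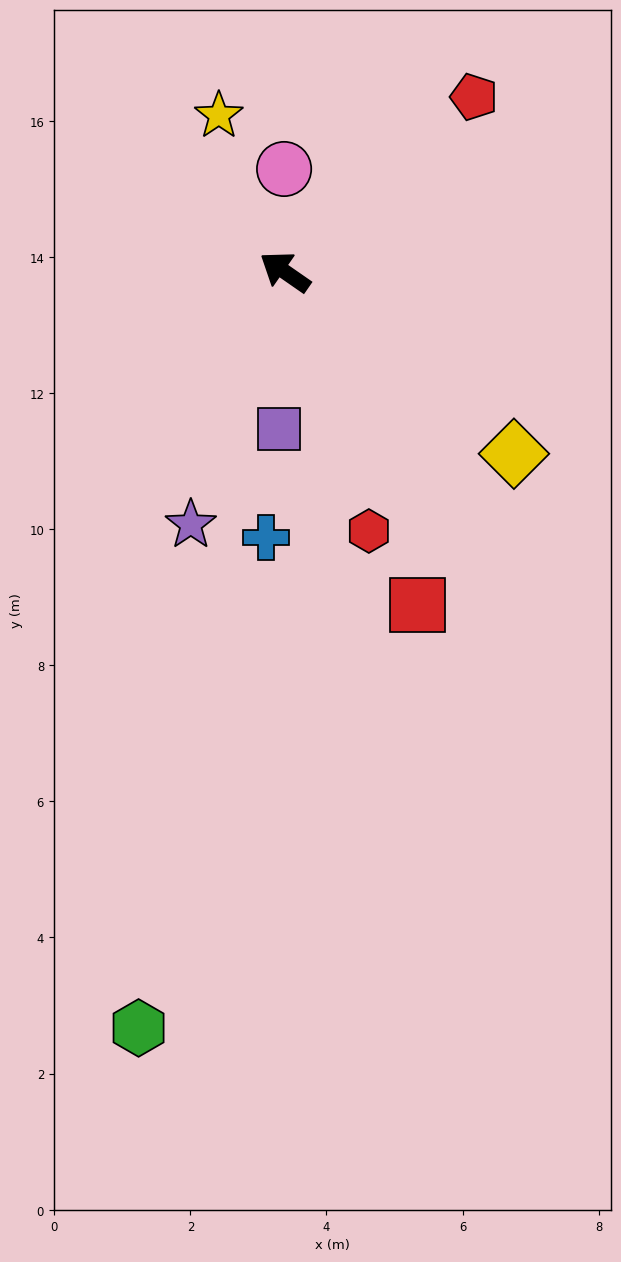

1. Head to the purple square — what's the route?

turn left 123°, forward 2.3 m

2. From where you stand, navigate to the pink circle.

turn right 55°, forward 1.5 m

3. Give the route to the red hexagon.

turn left 143°, forward 4.0 m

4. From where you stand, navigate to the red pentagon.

turn right 102°, forward 3.8 m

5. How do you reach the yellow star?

turn right 32°, forward 2.5 m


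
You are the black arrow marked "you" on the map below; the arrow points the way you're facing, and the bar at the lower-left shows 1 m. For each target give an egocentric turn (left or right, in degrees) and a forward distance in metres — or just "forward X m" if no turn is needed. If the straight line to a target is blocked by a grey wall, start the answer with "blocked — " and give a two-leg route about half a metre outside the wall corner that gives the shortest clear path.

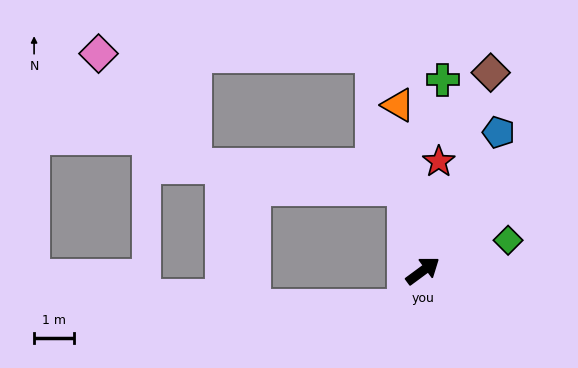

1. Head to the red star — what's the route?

turn left 45°, forward 2.8 m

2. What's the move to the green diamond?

turn right 17°, forward 2.3 m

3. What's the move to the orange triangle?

turn left 62°, forward 4.2 m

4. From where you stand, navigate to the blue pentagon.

turn left 25°, forward 3.9 m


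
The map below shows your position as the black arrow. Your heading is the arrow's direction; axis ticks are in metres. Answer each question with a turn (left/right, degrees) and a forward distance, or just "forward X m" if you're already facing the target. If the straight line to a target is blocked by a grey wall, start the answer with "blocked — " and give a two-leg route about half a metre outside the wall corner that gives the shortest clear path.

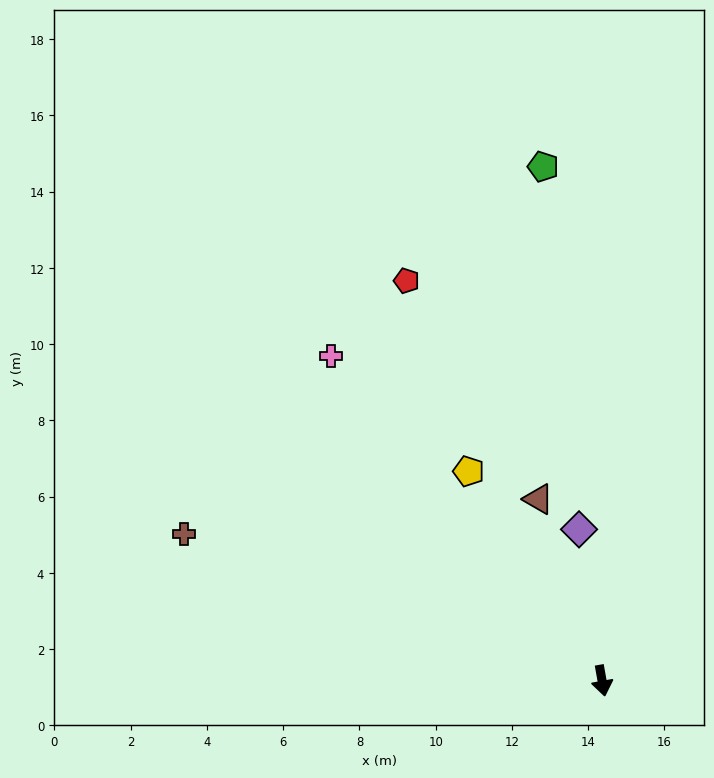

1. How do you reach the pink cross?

turn right 150°, forward 11.1 m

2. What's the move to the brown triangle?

turn right 171°, forward 5.0 m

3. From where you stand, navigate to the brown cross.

turn right 119°, forward 11.6 m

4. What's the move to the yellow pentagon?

turn right 158°, forward 6.5 m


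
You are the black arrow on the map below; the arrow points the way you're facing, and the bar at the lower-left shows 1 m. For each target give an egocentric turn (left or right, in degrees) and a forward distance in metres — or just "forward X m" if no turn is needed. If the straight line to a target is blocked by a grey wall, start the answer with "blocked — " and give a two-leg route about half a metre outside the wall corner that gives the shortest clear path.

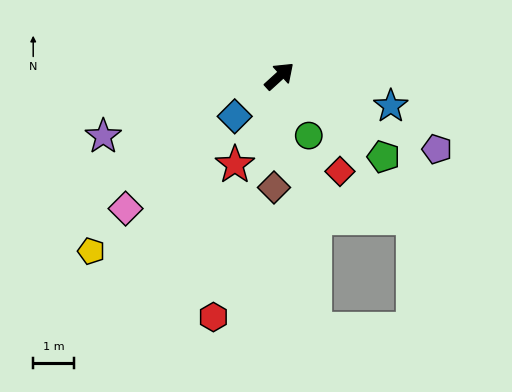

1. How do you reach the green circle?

turn right 106°, forward 1.6 m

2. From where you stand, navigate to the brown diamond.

turn right 135°, forward 2.8 m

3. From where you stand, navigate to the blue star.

turn right 57°, forward 2.9 m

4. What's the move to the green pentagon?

turn right 80°, forward 3.3 m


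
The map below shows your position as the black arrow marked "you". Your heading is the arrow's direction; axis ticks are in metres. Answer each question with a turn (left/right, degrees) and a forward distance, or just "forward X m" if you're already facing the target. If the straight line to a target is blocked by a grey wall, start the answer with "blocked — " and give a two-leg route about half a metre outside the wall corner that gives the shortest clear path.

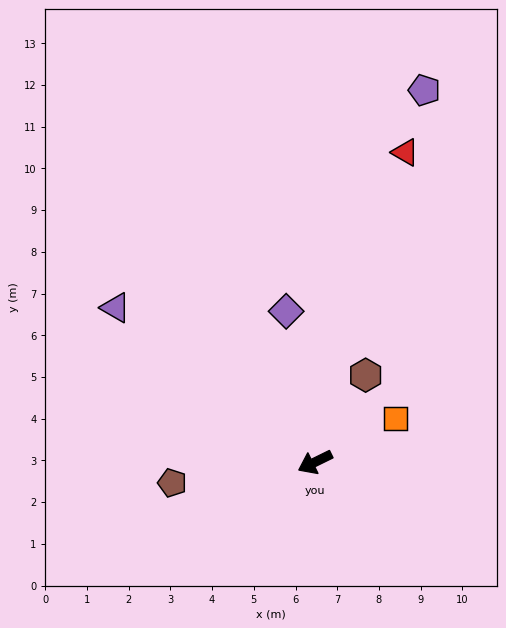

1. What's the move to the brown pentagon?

turn right 18°, forward 3.5 m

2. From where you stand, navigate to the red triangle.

turn right 132°, forward 7.7 m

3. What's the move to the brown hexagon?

turn right 146°, forward 2.4 m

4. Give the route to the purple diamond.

turn right 105°, forward 3.7 m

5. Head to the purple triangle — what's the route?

turn right 64°, forward 6.0 m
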